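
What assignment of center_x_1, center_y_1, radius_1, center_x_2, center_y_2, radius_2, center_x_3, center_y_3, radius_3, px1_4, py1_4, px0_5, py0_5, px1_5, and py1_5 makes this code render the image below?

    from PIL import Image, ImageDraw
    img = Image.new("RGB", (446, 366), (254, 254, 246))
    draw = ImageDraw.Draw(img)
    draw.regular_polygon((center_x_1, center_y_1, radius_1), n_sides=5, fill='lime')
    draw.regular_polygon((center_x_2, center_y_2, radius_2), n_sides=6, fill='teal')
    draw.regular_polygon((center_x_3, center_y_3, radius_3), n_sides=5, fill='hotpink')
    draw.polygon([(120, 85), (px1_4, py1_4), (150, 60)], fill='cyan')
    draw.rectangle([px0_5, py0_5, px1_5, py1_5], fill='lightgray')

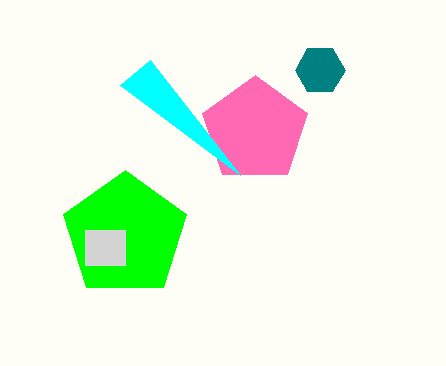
center_x_1 = 125; center_y_1 = 235; radius_1 = 65; center_x_2 = 320; center_y_2 = 70; radius_2 = 25; center_x_3 = 255; center_y_3 = 130; radius_3 = 55; px1_4 = 240; py1_4 = 175; px0_5 = 85; py0_5 = 230; px1_5 = 125; py1_5 = 265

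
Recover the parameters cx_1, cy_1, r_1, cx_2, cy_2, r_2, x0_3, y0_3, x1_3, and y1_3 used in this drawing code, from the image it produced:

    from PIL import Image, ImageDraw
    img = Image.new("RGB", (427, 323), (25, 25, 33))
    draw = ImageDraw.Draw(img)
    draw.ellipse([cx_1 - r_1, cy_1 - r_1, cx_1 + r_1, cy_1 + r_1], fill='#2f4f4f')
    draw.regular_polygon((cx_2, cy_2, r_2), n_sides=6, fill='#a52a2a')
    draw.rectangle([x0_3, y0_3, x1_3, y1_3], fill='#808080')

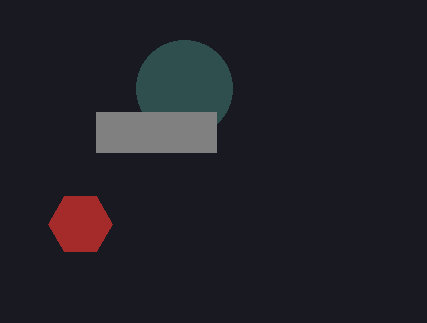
cx_1 = 184; cy_1 = 88; r_1 = 48; cx_2 = 80; cy_2 = 224; r_2 = 32; x0_3 = 96; y0_3 = 112; x1_3 = 216; y1_3 = 152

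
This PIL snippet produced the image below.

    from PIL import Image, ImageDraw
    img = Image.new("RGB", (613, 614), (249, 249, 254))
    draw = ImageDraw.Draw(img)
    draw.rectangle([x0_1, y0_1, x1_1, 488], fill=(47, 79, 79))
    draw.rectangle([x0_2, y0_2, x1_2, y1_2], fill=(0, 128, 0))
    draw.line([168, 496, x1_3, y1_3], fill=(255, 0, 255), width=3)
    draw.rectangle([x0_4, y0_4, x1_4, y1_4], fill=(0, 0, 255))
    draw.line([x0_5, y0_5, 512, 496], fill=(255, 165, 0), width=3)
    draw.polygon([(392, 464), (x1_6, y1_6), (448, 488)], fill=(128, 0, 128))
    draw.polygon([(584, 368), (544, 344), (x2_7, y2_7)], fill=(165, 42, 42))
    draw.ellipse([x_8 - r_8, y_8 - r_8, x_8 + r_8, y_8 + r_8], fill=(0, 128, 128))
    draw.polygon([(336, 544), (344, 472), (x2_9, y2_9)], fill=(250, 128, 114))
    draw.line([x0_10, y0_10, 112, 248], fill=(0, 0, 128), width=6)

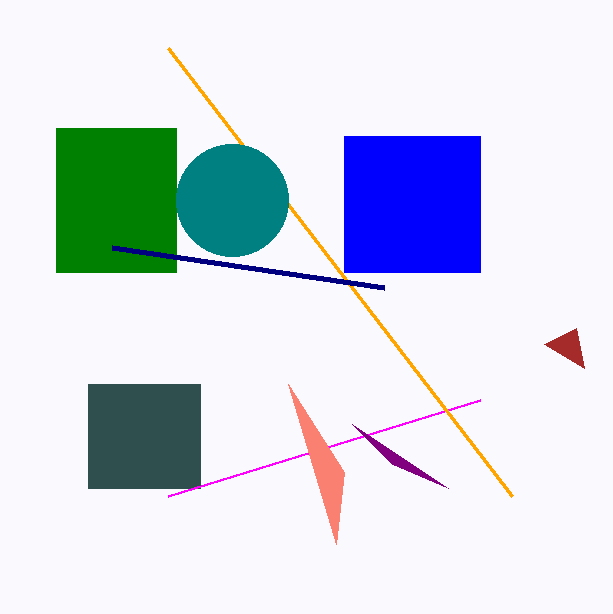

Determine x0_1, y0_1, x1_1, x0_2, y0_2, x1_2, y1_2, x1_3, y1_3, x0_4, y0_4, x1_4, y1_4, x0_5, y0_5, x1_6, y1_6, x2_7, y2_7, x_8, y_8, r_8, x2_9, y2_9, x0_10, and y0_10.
x0_1 = 88; y0_1 = 384; x1_1 = 200; x0_2 = 56; y0_2 = 128; x1_2 = 176; y1_2 = 272; x1_3 = 480; y1_3 = 400; x0_4 = 344; y0_4 = 136; x1_4 = 480; y1_4 = 272; x0_5 = 168; y0_5 = 48; x1_6 = 352; y1_6 = 424; x2_7 = 576; y2_7 = 328; x_8 = 232; y_8 = 200; r_8 = 56; x2_9 = 288; y2_9 = 384; x0_10 = 384; y0_10 = 288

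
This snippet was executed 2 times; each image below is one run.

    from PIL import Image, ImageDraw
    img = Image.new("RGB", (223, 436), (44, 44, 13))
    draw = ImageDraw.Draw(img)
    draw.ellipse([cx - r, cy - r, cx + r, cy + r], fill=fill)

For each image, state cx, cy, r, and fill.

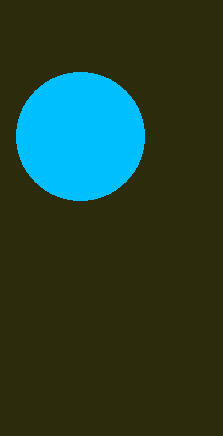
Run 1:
cx = 80; cy = 136; r = 64; fill = 'deepskyblue'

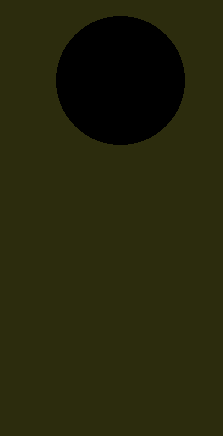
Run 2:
cx = 120, cy = 80, r = 64, fill = 'black'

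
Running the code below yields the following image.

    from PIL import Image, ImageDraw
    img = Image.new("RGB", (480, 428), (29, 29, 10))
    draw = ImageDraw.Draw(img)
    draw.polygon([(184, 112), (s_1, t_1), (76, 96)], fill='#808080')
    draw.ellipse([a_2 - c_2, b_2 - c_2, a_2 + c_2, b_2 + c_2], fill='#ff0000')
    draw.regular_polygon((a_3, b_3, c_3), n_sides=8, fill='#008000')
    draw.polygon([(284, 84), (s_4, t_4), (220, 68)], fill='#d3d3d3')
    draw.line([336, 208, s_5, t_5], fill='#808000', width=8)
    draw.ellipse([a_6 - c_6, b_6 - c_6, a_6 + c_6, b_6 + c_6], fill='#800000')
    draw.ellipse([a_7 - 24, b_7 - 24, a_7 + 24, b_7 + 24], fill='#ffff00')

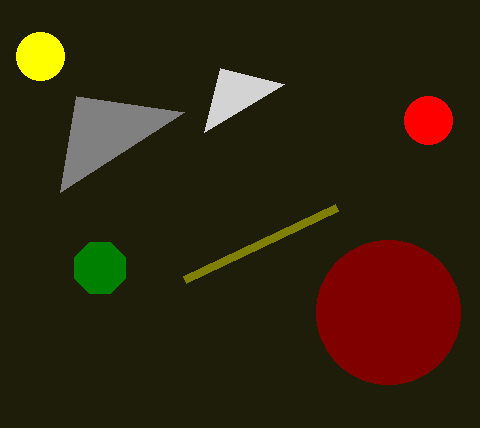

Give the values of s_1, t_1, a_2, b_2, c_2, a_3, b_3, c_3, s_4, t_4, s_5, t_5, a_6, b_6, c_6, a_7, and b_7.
s_1 = 60, t_1 = 192, a_2 = 428, b_2 = 120, c_2 = 24, a_3 = 100, b_3 = 268, c_3 = 28, s_4 = 204, t_4 = 132, s_5 = 184, t_5 = 280, a_6 = 388, b_6 = 312, c_6 = 72, a_7 = 40, b_7 = 56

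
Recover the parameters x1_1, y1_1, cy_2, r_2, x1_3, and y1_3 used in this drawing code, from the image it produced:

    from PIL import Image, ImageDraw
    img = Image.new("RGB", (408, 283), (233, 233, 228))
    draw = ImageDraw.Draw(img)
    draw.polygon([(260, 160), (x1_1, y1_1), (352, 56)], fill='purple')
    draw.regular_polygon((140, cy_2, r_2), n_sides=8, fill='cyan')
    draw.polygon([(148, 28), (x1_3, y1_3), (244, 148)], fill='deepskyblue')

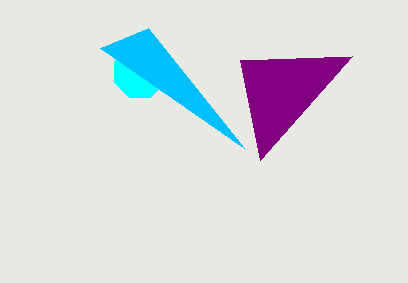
x1_1 = 240; y1_1 = 60; cy_2 = 72; r_2 = 28; x1_3 = 100; y1_3 = 48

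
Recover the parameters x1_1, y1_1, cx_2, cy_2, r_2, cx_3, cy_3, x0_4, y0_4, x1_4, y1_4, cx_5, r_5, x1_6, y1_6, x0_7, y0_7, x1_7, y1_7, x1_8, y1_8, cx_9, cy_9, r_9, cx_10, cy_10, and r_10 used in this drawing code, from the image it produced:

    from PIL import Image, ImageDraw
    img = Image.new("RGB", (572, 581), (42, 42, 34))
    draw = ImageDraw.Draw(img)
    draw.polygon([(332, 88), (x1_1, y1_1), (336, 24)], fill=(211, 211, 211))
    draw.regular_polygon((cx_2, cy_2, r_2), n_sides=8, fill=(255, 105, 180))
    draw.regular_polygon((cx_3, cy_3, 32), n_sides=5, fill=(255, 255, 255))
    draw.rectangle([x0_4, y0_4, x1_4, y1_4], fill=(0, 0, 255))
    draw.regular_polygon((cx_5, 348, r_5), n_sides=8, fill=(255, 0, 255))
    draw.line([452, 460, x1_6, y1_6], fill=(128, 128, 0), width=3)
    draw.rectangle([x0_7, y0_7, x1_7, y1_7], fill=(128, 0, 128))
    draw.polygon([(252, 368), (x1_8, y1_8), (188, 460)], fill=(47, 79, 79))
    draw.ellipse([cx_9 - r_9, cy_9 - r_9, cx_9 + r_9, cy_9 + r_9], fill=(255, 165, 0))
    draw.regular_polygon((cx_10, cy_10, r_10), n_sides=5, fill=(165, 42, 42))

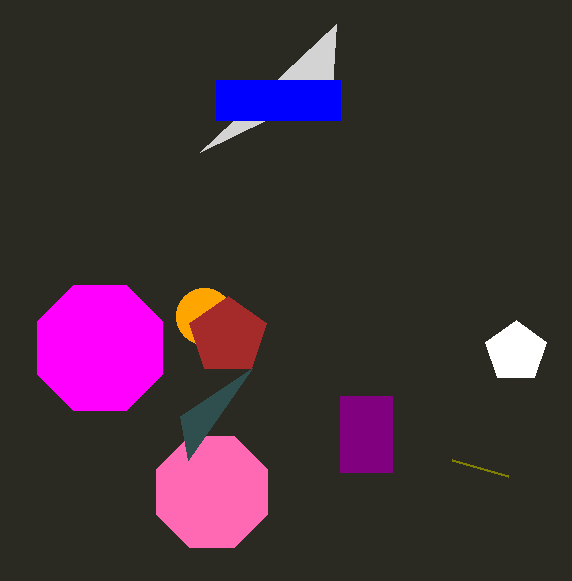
x1_1 = 200
y1_1 = 152
cx_2 = 212
cy_2 = 492
r_2 = 60
cx_3 = 516
cy_3 = 352
x0_4 = 216
y0_4 = 80
x1_4 = 340
y1_4 = 120
cx_5 = 100
r_5 = 68
x1_6 = 508
y1_6 = 476
x0_7 = 340
y0_7 = 396
x1_7 = 392
y1_7 = 472
x1_8 = 180
y1_8 = 416
cx_9 = 204
cy_9 = 316
r_9 = 28
cx_10 = 228
cy_10 = 336
r_10 = 40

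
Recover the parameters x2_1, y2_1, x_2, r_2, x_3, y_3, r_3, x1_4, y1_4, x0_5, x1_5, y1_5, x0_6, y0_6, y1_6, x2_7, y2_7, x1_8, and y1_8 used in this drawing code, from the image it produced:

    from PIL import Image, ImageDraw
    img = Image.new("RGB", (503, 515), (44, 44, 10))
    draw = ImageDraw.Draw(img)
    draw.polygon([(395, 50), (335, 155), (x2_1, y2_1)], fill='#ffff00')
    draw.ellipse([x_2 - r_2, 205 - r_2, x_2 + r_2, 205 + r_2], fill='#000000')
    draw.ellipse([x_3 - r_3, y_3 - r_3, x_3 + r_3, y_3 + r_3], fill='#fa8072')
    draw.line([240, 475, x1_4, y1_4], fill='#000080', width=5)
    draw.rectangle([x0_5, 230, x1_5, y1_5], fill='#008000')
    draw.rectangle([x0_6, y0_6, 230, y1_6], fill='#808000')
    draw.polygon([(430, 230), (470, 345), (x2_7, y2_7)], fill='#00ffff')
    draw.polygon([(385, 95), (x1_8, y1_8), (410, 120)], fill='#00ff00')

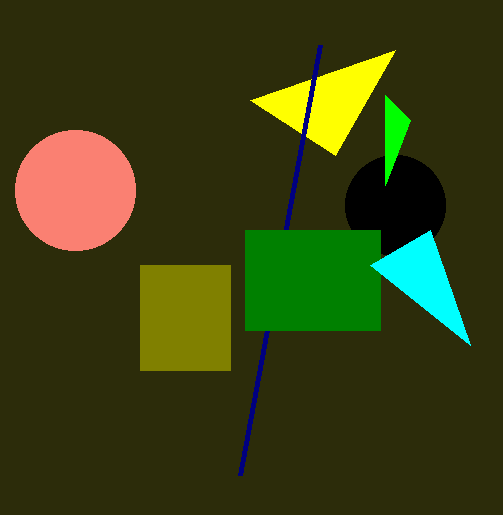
x2_1 = 250, y2_1 = 100, x_2 = 395, r_2 = 50, x_3 = 75, y_3 = 190, r_3 = 60, x1_4 = 320, y1_4 = 45, x0_5 = 245, x1_5 = 380, y1_5 = 330, x0_6 = 140, y0_6 = 265, y1_6 = 370, x2_7 = 370, y2_7 = 265, x1_8 = 385, y1_8 = 185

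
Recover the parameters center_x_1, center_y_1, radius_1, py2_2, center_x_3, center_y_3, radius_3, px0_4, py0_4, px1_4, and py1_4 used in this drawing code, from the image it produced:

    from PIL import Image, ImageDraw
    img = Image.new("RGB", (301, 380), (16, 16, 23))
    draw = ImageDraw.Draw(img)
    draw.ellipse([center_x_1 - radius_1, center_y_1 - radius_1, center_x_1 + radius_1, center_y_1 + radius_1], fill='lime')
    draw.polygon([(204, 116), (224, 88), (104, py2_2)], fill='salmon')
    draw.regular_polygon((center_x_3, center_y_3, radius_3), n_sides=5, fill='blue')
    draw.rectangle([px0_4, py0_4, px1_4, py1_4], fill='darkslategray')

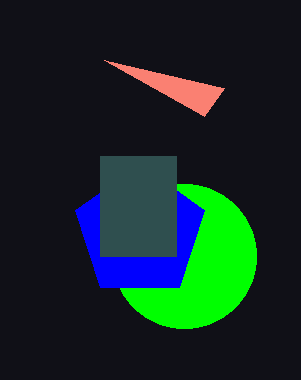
center_x_1 = 184, center_y_1 = 256, radius_1 = 72, py2_2 = 60, center_x_3 = 140, center_y_3 = 232, radius_3 = 68, px0_4 = 100, py0_4 = 156, px1_4 = 176, py1_4 = 256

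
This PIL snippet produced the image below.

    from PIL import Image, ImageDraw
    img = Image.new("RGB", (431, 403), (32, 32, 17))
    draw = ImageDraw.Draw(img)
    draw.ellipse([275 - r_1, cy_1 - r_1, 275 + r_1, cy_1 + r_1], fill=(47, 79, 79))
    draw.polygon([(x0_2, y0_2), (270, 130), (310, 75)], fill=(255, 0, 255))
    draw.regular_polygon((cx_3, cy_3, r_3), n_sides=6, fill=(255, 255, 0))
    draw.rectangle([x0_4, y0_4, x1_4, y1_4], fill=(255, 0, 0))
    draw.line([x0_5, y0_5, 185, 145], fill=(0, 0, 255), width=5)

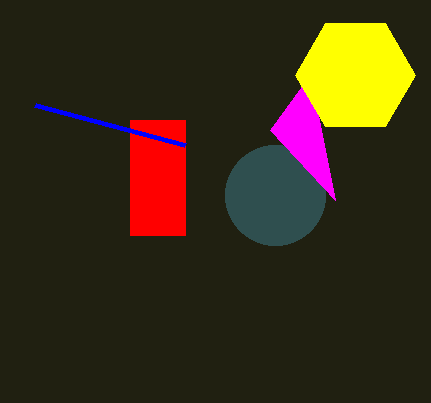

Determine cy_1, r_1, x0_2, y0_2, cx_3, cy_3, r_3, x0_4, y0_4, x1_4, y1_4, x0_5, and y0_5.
cy_1 = 195; r_1 = 50; x0_2 = 335; y0_2 = 200; cx_3 = 355; cy_3 = 75; r_3 = 60; x0_4 = 130; y0_4 = 120; x1_4 = 185; y1_4 = 235; x0_5 = 35; y0_5 = 105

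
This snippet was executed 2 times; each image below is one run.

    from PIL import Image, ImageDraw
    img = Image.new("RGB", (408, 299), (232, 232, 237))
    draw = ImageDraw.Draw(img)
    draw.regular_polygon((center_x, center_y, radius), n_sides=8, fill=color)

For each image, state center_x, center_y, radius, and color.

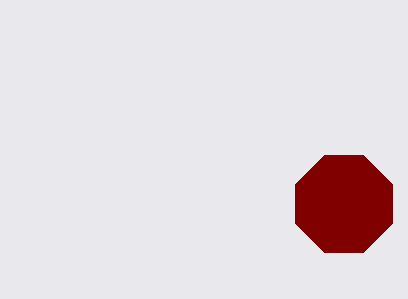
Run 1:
center_x = 344, center_y = 204, radius = 52, color = 'maroon'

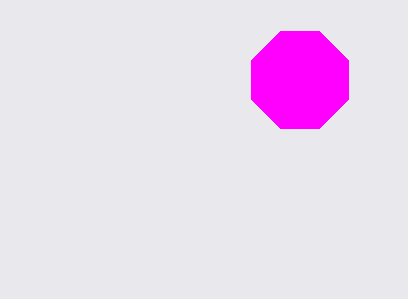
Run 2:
center_x = 300
center_y = 80
radius = 52
color = 'magenta'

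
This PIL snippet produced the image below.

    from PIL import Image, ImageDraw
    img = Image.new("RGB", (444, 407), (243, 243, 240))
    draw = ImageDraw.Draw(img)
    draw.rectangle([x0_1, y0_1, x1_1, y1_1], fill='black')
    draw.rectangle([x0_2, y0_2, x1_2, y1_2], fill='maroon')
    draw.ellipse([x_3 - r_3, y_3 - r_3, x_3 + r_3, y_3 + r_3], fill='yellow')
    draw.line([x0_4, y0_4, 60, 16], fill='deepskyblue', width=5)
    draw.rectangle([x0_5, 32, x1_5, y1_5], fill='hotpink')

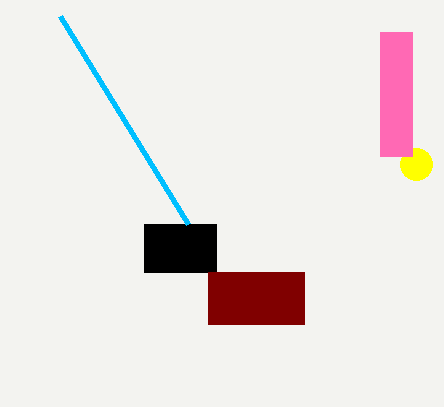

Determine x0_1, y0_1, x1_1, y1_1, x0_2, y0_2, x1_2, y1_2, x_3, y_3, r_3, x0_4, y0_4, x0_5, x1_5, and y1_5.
x0_1 = 144
y0_1 = 224
x1_1 = 216
y1_1 = 272
x0_2 = 208
y0_2 = 272
x1_2 = 304
y1_2 = 324
x_3 = 416
y_3 = 164
r_3 = 16
x0_4 = 188
y0_4 = 224
x0_5 = 380
x1_5 = 412
y1_5 = 156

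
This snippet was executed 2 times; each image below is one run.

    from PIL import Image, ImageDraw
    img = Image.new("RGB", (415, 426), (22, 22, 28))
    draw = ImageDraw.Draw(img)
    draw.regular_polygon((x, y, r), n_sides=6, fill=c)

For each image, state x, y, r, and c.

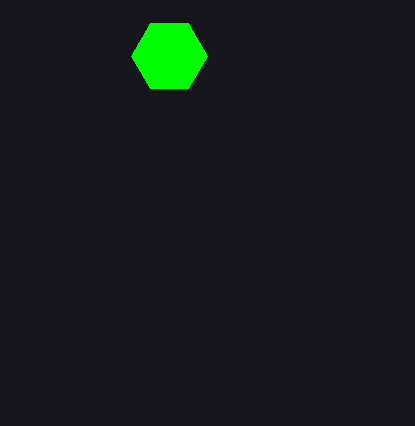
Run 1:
x = 169
y = 56
r = 38
c = 'lime'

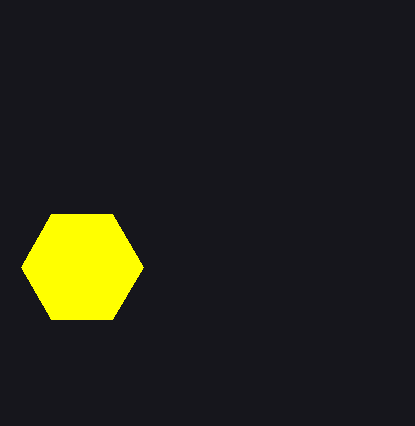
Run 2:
x = 82, y = 267, r = 61, c = 'yellow'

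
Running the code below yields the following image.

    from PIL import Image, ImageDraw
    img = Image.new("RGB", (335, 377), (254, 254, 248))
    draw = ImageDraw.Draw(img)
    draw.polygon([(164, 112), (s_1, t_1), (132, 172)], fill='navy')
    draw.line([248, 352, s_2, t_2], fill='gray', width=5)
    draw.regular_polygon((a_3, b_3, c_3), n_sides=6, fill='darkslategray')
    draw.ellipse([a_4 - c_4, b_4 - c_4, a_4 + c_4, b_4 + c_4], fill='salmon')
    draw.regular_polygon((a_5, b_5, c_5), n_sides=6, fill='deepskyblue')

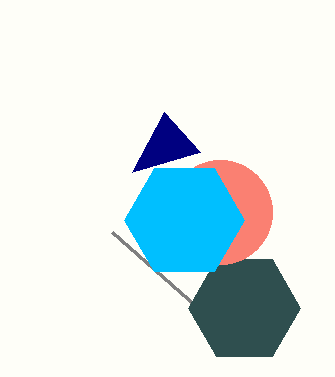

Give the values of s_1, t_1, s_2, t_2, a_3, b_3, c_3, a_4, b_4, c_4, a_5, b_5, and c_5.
s_1 = 200; t_1 = 152; s_2 = 112; t_2 = 232; a_3 = 244; b_3 = 308; c_3 = 56; a_4 = 220; b_4 = 212; c_4 = 52; a_5 = 184; b_5 = 220; c_5 = 60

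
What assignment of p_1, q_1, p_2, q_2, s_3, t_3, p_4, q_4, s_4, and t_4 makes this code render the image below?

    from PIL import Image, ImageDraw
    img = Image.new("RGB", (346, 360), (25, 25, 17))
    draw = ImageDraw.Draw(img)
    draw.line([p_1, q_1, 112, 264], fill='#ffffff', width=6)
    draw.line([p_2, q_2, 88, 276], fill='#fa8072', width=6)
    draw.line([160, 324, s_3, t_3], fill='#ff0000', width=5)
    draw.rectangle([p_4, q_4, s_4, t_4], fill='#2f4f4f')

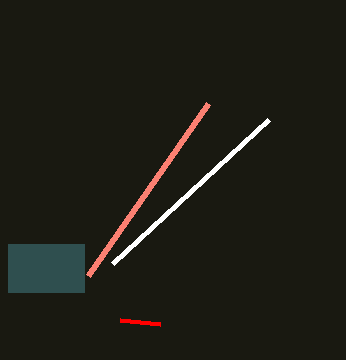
p_1 = 268, q_1 = 120, p_2 = 208, q_2 = 104, s_3 = 120, t_3 = 320, p_4 = 8, q_4 = 244, s_4 = 84, t_4 = 292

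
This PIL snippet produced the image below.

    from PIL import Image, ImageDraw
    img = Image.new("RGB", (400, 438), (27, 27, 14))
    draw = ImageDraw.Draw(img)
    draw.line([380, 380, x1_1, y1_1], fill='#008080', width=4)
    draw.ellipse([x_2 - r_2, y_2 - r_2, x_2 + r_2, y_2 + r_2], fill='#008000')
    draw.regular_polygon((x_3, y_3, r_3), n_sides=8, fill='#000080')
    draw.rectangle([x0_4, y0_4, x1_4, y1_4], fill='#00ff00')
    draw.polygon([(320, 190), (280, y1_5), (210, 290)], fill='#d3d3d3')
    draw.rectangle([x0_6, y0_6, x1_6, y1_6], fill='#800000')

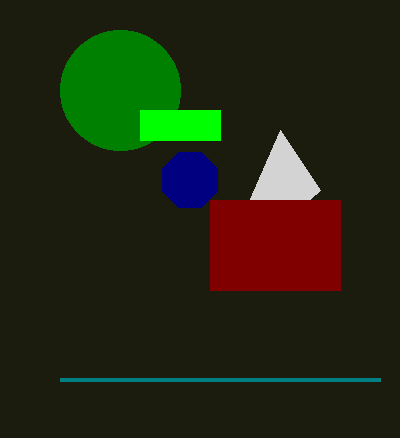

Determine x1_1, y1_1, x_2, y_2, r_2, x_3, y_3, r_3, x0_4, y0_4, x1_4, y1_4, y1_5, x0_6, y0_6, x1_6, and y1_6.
x1_1 = 60, y1_1 = 380, x_2 = 120, y_2 = 90, r_2 = 60, x_3 = 190, y_3 = 180, r_3 = 30, x0_4 = 140, y0_4 = 110, x1_4 = 220, y1_4 = 140, y1_5 = 130, x0_6 = 210, y0_6 = 200, x1_6 = 340, y1_6 = 290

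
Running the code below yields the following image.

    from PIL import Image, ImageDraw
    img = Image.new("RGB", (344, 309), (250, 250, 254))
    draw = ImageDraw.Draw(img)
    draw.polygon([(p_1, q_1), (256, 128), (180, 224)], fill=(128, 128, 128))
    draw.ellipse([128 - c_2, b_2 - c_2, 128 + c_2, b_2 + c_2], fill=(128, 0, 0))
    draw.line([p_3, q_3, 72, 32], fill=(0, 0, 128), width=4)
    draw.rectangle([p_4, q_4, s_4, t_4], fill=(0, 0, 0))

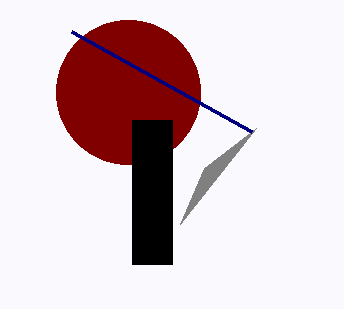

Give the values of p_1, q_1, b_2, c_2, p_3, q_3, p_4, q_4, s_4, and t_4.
p_1 = 204
q_1 = 168
b_2 = 92
c_2 = 72
p_3 = 252
q_3 = 132
p_4 = 132
q_4 = 120
s_4 = 172
t_4 = 264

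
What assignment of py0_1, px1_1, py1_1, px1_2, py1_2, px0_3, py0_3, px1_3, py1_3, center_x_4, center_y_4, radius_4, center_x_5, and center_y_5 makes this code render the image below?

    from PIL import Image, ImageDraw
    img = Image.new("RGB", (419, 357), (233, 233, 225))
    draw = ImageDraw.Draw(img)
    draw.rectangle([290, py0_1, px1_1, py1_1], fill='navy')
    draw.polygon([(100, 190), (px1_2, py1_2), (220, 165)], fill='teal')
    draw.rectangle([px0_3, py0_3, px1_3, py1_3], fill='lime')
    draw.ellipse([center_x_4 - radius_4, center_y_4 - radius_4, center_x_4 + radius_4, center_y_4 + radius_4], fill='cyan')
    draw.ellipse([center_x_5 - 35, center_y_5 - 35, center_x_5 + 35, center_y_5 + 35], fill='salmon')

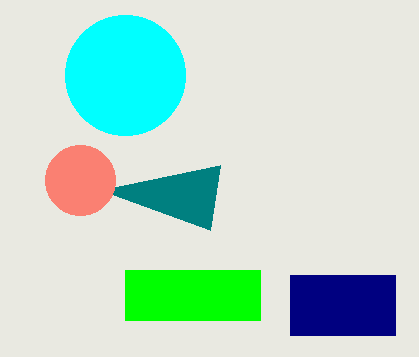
py0_1 = 275; px1_1 = 395; py1_1 = 335; px1_2 = 210; py1_2 = 230; px0_3 = 125; py0_3 = 270; px1_3 = 260; py1_3 = 320; center_x_4 = 125; center_y_4 = 75; radius_4 = 60; center_x_5 = 80; center_y_5 = 180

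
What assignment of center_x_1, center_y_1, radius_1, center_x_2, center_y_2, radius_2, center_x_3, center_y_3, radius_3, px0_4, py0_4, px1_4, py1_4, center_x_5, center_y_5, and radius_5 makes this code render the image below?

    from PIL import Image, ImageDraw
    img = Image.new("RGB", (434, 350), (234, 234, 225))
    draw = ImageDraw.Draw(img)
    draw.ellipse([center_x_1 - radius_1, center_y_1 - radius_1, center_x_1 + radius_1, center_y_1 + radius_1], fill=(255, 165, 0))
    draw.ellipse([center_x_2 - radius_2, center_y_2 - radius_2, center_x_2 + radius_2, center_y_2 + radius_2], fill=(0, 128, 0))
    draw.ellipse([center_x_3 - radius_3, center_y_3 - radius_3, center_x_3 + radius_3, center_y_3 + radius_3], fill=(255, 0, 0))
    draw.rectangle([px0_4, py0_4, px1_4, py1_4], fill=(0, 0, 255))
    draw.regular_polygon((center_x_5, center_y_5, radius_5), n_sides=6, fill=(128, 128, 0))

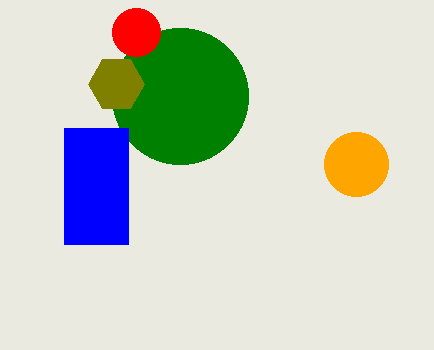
center_x_1 = 356
center_y_1 = 164
radius_1 = 32
center_x_2 = 180
center_y_2 = 96
radius_2 = 68
center_x_3 = 136
center_y_3 = 32
radius_3 = 24
px0_4 = 64
py0_4 = 128
px1_4 = 128
py1_4 = 244
center_x_5 = 116
center_y_5 = 84
radius_5 = 28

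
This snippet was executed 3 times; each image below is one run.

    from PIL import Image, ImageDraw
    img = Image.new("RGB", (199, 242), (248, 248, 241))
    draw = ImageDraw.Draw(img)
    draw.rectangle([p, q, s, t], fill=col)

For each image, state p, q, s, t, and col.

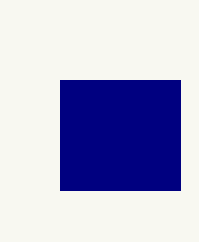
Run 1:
p = 60
q = 80
s = 180
t = 190
col = 'navy'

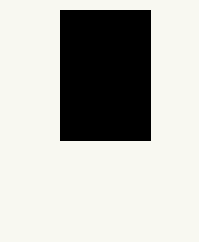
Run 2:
p = 60, q = 10, s = 150, t = 140, col = 'black'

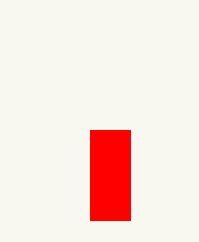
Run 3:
p = 90, q = 130, s = 130, t = 220, col = 'red'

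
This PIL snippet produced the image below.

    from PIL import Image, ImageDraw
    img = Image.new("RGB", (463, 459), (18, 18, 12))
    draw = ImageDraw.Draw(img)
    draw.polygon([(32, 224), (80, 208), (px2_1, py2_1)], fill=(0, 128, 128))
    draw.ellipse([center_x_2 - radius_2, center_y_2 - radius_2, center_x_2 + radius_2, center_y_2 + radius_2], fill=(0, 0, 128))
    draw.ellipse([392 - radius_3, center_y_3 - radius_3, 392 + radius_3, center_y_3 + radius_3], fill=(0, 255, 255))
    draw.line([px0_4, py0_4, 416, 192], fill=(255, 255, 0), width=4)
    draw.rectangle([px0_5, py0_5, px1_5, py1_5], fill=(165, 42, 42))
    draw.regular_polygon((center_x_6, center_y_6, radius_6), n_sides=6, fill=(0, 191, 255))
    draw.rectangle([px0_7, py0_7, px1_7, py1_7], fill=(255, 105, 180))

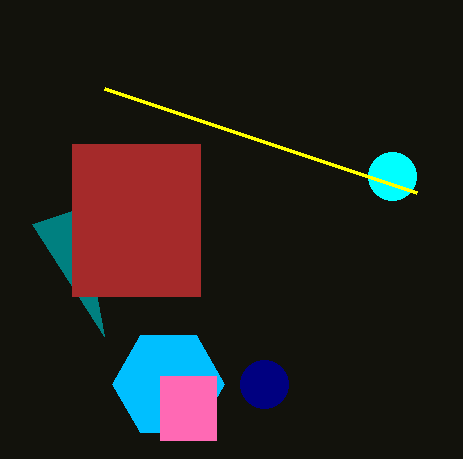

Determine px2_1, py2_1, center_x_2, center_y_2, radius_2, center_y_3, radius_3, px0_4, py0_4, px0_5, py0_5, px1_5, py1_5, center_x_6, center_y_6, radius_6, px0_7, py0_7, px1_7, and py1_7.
px2_1 = 104, py2_1 = 336, center_x_2 = 264, center_y_2 = 384, radius_2 = 24, center_y_3 = 176, radius_3 = 24, px0_4 = 104, py0_4 = 88, px0_5 = 72, py0_5 = 144, px1_5 = 200, py1_5 = 296, center_x_6 = 168, center_y_6 = 384, radius_6 = 56, px0_7 = 160, py0_7 = 376, px1_7 = 216, py1_7 = 440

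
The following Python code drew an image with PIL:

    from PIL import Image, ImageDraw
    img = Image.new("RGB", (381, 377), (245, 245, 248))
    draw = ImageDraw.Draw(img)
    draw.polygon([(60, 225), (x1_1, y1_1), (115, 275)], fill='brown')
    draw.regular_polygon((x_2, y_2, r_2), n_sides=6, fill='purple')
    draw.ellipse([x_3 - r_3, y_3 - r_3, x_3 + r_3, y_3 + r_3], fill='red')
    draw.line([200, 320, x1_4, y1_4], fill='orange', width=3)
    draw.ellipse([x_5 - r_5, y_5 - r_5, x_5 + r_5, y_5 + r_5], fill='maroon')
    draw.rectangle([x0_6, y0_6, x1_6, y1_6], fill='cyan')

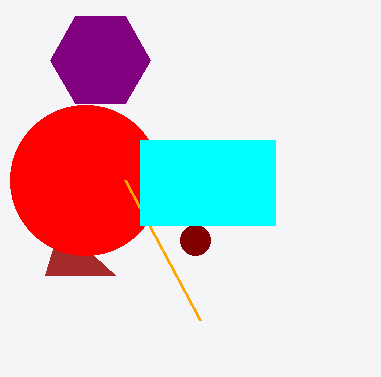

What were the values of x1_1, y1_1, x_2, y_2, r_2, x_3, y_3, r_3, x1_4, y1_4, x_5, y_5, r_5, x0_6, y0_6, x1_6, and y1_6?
x1_1 = 45, y1_1 = 275, x_2 = 100, y_2 = 60, r_2 = 50, x_3 = 85, y_3 = 180, r_3 = 75, x1_4 = 125, y1_4 = 180, x_5 = 195, y_5 = 240, r_5 = 15, x0_6 = 140, y0_6 = 140, x1_6 = 275, y1_6 = 225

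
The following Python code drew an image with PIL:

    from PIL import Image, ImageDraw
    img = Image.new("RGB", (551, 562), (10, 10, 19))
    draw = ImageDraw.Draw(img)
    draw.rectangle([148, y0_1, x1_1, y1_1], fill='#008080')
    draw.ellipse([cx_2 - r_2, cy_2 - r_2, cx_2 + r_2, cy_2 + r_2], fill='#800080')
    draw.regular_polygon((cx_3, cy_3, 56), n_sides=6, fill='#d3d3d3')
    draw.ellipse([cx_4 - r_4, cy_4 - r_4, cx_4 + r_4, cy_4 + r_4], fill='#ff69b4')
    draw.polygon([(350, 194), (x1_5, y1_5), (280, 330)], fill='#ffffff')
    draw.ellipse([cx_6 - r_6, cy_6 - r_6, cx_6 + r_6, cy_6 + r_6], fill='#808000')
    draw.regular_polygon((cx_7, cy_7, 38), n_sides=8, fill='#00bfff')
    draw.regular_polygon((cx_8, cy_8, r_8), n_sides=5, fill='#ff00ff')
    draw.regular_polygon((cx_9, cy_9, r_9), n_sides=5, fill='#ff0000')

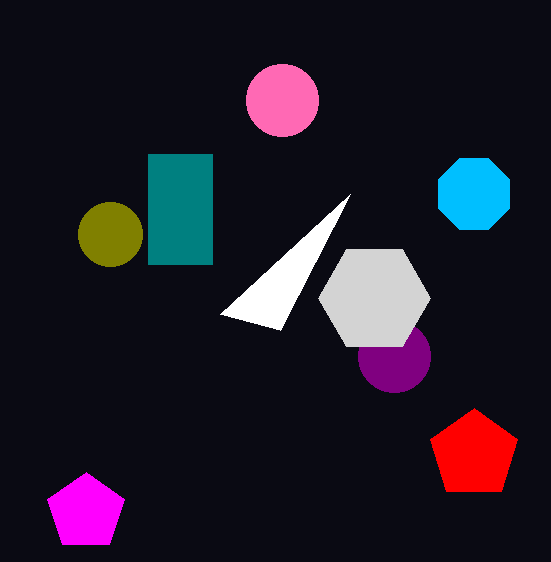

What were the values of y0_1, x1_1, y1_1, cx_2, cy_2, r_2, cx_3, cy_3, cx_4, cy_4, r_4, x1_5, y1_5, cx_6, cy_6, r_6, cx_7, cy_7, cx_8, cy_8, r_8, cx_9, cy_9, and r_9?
y0_1 = 154
x1_1 = 212
y1_1 = 264
cx_2 = 394
cy_2 = 356
r_2 = 36
cx_3 = 374
cy_3 = 298
cx_4 = 282
cy_4 = 100
r_4 = 36
x1_5 = 220
y1_5 = 314
cx_6 = 110
cy_6 = 234
r_6 = 32
cx_7 = 474
cy_7 = 194
cx_8 = 86
cy_8 = 512
r_8 = 40
cx_9 = 474
cy_9 = 454
r_9 = 46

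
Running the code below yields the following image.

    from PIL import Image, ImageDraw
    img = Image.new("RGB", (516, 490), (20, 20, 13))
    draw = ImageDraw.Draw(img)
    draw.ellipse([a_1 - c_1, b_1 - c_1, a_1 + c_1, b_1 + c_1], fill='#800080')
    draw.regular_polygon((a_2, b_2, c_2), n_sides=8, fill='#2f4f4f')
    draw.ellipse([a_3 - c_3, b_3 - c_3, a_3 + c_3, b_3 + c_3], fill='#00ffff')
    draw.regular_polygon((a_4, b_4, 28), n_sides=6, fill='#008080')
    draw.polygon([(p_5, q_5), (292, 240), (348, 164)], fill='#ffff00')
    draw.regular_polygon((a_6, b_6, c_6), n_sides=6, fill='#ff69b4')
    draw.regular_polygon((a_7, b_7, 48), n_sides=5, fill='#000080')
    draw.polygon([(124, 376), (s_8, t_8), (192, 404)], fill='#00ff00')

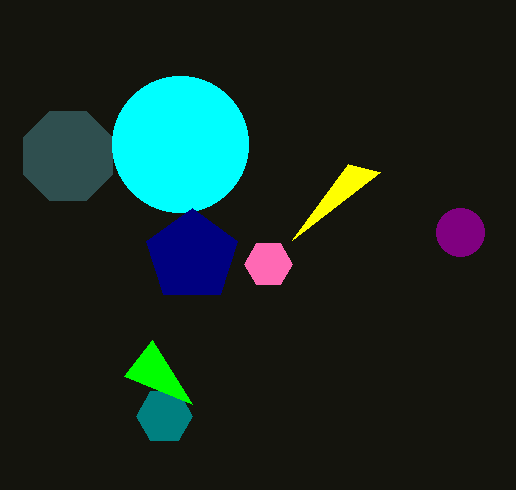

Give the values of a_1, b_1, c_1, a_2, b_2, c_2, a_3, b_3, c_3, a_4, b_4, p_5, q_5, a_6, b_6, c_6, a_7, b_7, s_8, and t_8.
a_1 = 460
b_1 = 232
c_1 = 24
a_2 = 68
b_2 = 156
c_2 = 48
a_3 = 180
b_3 = 144
c_3 = 68
a_4 = 164
b_4 = 416
p_5 = 380
q_5 = 172
a_6 = 268
b_6 = 264
c_6 = 24
a_7 = 192
b_7 = 256
s_8 = 152
t_8 = 340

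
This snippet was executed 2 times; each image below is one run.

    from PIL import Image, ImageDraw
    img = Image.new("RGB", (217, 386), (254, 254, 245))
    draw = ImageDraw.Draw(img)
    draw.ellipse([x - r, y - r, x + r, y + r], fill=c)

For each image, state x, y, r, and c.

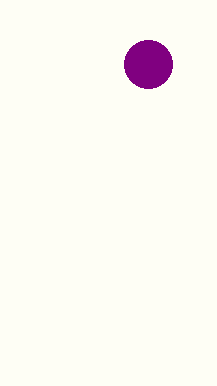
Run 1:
x = 148; y = 64; r = 24; c = 'purple'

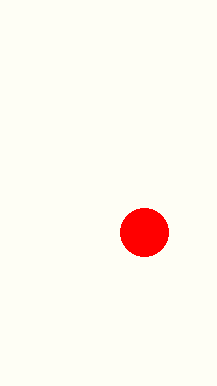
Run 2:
x = 144
y = 232
r = 24
c = 'red'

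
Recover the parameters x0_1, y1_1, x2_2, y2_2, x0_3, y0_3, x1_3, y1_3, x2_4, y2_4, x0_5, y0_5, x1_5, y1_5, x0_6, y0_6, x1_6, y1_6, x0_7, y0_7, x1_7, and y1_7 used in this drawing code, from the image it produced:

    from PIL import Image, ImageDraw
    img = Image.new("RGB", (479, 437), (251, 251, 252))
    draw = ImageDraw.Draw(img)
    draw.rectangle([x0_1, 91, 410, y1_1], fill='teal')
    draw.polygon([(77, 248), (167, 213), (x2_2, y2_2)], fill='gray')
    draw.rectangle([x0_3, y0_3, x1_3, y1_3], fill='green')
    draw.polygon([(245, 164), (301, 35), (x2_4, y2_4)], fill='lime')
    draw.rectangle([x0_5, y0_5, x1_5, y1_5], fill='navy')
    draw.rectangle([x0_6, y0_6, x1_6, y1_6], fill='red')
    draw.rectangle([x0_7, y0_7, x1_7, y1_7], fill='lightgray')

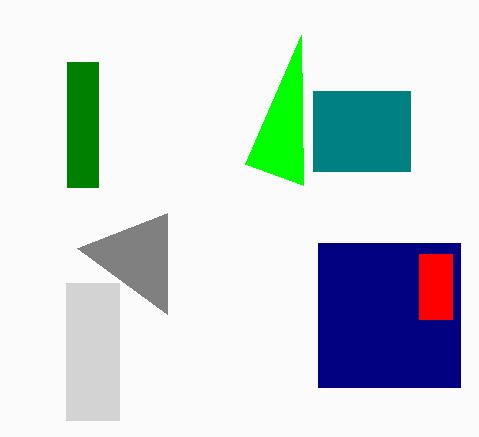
x0_1 = 313; y1_1 = 171; x2_2 = 167; y2_2 = 314; x0_3 = 67; y0_3 = 62; x1_3 = 98; y1_3 = 187; x2_4 = 303; y2_4 = 185; x0_5 = 318; y0_5 = 243; x1_5 = 460; y1_5 = 387; x0_6 = 419; y0_6 = 254; x1_6 = 452; y1_6 = 319; x0_7 = 66; y0_7 = 283; x1_7 = 119; y1_7 = 420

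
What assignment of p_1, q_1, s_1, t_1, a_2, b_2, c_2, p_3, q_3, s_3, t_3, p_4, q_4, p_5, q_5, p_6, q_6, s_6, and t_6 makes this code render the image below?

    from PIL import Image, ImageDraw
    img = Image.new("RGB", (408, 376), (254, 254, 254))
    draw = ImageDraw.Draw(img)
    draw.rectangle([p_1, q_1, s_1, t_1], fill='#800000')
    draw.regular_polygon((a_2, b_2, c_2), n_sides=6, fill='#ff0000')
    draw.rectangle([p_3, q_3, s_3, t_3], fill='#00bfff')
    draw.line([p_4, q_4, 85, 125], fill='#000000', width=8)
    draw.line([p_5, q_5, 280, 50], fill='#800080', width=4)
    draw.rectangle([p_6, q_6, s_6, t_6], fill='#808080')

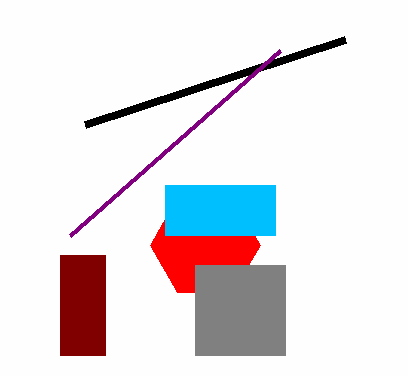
p_1 = 60
q_1 = 255
s_1 = 105
t_1 = 355
a_2 = 205
b_2 = 245
c_2 = 55
p_3 = 165
q_3 = 185
s_3 = 275
t_3 = 235
p_4 = 345
q_4 = 40
p_5 = 70
q_5 = 235
p_6 = 195
q_6 = 265
s_6 = 285
t_6 = 355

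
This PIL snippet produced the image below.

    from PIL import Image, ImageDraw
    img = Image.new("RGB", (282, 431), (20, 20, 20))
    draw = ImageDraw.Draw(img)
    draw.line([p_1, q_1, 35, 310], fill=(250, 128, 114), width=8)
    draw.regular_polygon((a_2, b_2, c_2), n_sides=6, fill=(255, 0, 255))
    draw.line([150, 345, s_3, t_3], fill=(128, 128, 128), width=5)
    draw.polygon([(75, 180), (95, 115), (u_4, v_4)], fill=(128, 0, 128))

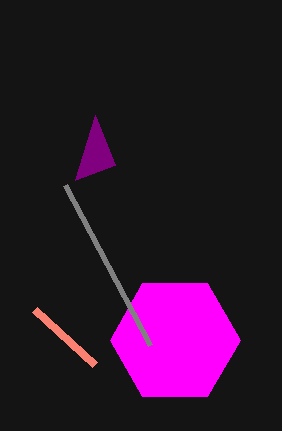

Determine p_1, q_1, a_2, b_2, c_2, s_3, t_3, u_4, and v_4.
p_1 = 95; q_1 = 365; a_2 = 175; b_2 = 340; c_2 = 65; s_3 = 65; t_3 = 185; u_4 = 115; v_4 = 165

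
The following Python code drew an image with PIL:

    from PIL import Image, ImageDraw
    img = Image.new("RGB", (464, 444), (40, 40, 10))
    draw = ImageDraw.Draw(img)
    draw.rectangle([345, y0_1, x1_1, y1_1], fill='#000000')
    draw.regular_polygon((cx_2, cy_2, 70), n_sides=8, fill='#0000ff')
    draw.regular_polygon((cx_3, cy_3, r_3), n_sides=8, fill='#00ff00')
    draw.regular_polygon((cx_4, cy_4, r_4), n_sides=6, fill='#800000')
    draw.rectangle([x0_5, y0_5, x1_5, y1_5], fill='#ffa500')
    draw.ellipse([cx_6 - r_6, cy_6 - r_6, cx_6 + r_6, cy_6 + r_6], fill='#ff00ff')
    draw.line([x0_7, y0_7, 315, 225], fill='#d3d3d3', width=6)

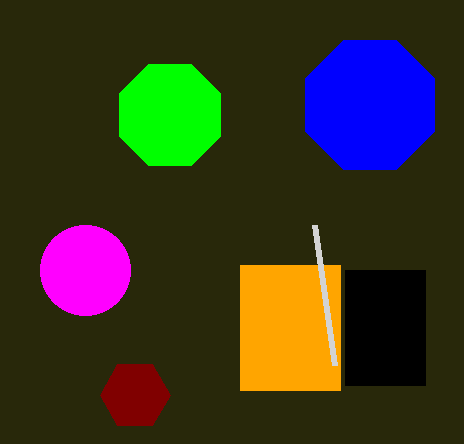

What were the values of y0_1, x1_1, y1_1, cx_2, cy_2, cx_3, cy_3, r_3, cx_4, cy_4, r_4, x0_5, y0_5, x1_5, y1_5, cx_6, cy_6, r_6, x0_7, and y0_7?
y0_1 = 270; x1_1 = 425; y1_1 = 385; cx_2 = 370; cy_2 = 105; cx_3 = 170; cy_3 = 115; r_3 = 55; cx_4 = 135; cy_4 = 395; r_4 = 35; x0_5 = 240; y0_5 = 265; x1_5 = 340; y1_5 = 390; cx_6 = 85; cy_6 = 270; r_6 = 45; x0_7 = 335; y0_7 = 365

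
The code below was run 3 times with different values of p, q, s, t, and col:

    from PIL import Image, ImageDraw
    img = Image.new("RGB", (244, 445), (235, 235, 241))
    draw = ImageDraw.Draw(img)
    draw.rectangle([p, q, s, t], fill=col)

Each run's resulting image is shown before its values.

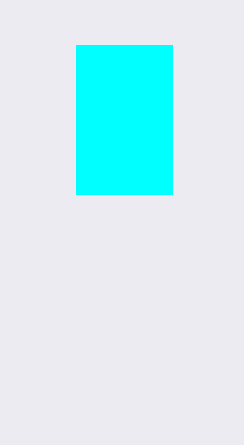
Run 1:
p = 76, q = 45, s = 172, t = 194, col = 'cyan'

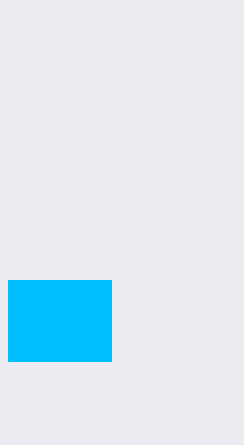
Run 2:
p = 8, q = 280, s = 111, t = 361, col = 'deepskyblue'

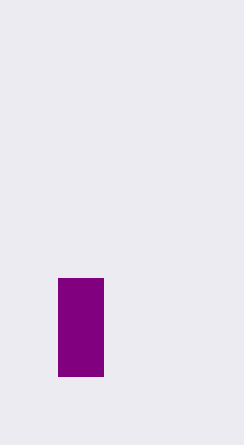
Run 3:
p = 58; q = 278; s = 103; t = 376; col = 'purple'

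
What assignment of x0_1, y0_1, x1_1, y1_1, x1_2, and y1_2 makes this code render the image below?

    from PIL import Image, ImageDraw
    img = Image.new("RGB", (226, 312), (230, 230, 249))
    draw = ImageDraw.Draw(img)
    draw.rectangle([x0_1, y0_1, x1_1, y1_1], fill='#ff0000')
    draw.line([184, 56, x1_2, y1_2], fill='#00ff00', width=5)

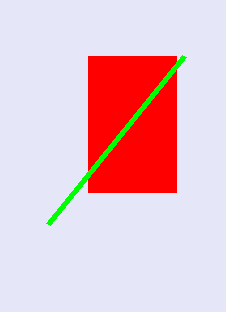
x0_1 = 88, y0_1 = 56, x1_1 = 176, y1_1 = 192, x1_2 = 48, y1_2 = 224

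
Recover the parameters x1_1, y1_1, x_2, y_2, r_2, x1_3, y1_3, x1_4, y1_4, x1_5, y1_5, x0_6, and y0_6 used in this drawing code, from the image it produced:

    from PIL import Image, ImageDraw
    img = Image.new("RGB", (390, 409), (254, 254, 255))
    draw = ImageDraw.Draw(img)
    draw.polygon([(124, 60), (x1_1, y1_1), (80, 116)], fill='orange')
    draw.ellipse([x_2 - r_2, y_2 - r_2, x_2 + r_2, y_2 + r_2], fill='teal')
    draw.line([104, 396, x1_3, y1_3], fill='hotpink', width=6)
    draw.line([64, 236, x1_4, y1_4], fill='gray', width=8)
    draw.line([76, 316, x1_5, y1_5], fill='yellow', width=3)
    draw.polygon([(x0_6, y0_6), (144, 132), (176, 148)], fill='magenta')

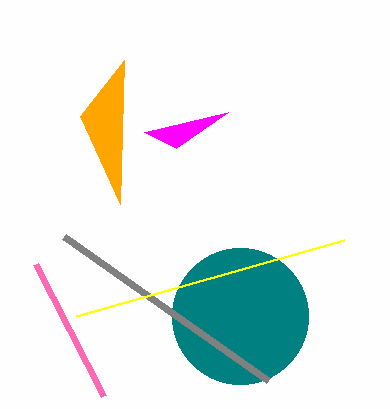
x1_1 = 120; y1_1 = 204; x_2 = 240; y_2 = 316; r_2 = 68; x1_3 = 36; y1_3 = 264; x1_4 = 268; y1_4 = 380; x1_5 = 344; y1_5 = 240; x0_6 = 228; y0_6 = 112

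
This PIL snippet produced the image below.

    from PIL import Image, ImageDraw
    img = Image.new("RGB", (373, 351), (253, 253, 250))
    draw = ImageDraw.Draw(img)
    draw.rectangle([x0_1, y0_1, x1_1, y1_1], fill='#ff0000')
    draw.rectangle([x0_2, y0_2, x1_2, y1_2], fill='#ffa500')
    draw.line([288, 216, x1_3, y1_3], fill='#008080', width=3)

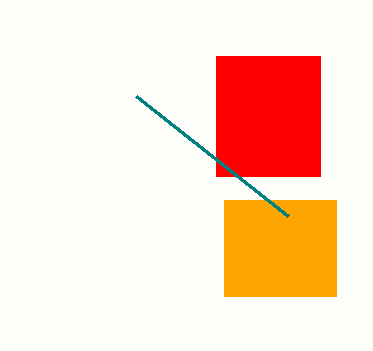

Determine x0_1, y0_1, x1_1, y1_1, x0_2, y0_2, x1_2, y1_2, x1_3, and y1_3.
x0_1 = 216; y0_1 = 56; x1_1 = 320; y1_1 = 176; x0_2 = 224; y0_2 = 200; x1_2 = 336; y1_2 = 296; x1_3 = 136; y1_3 = 96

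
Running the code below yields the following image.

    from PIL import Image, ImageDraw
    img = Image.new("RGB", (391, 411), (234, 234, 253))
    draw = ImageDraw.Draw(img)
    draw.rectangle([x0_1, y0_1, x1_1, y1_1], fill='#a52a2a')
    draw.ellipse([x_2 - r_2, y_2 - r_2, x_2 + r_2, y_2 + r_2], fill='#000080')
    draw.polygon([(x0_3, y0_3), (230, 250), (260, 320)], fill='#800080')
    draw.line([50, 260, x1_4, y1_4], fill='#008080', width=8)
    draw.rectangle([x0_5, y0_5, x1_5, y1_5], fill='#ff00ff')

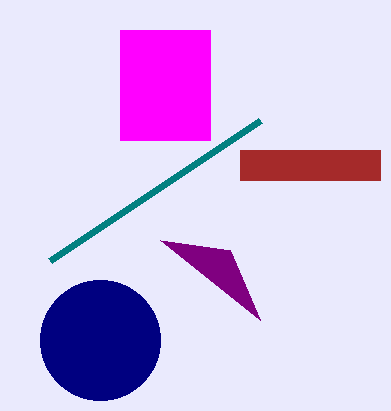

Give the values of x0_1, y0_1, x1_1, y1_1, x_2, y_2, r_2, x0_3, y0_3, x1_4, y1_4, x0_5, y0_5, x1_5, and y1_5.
x0_1 = 240
y0_1 = 150
x1_1 = 380
y1_1 = 180
x_2 = 100
y_2 = 340
r_2 = 60
x0_3 = 160
y0_3 = 240
x1_4 = 260
y1_4 = 120
x0_5 = 120
y0_5 = 30
x1_5 = 210
y1_5 = 140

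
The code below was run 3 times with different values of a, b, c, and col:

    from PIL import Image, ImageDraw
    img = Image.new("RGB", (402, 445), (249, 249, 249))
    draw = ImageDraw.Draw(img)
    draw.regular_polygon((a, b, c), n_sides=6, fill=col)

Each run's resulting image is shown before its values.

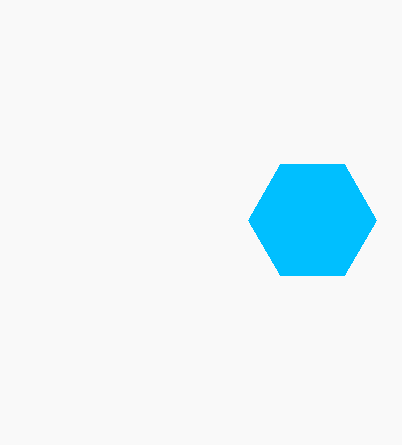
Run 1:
a = 312
b = 220
c = 64
col = 'deepskyblue'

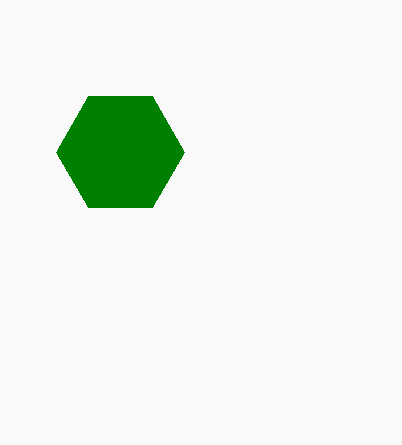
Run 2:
a = 120
b = 152
c = 64
col = 'green'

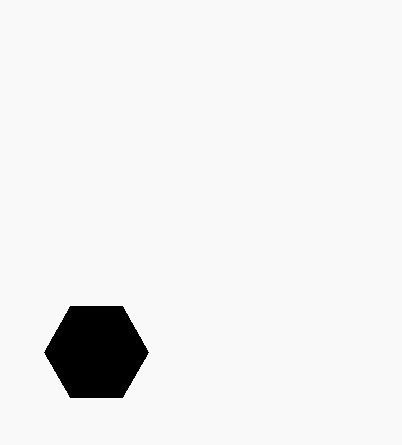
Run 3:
a = 96
b = 352
c = 52
col = 'black'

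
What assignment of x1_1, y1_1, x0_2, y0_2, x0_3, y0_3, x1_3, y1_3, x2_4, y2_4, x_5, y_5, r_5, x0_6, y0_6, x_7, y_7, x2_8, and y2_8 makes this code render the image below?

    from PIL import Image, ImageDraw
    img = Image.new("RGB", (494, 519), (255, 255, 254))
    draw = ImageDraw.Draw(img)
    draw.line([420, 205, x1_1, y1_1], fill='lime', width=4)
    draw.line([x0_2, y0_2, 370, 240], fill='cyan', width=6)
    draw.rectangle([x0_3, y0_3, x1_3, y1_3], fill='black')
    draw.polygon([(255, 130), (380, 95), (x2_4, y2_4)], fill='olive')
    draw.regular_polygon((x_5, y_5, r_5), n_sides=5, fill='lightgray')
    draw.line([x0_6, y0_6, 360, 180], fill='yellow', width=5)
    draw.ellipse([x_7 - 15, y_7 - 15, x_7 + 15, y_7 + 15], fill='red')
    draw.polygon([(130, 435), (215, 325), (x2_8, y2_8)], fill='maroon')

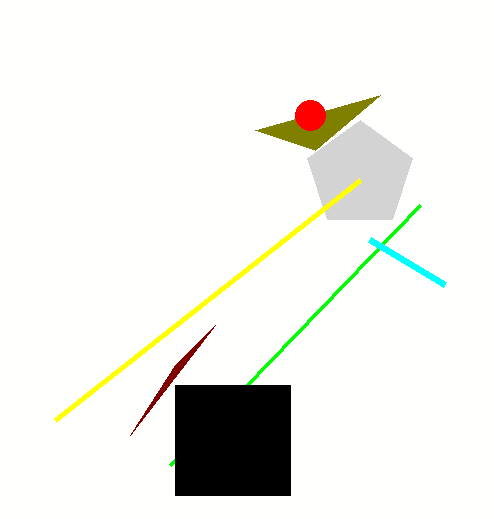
x1_1 = 170; y1_1 = 465; x0_2 = 445; y0_2 = 285; x0_3 = 175; y0_3 = 385; x1_3 = 290; y1_3 = 495; x2_4 = 315; y2_4 = 150; x_5 = 360; y_5 = 175; r_5 = 55; x0_6 = 55; y0_6 = 420; x_7 = 310; y_7 = 115; x2_8 = 175; y2_8 = 365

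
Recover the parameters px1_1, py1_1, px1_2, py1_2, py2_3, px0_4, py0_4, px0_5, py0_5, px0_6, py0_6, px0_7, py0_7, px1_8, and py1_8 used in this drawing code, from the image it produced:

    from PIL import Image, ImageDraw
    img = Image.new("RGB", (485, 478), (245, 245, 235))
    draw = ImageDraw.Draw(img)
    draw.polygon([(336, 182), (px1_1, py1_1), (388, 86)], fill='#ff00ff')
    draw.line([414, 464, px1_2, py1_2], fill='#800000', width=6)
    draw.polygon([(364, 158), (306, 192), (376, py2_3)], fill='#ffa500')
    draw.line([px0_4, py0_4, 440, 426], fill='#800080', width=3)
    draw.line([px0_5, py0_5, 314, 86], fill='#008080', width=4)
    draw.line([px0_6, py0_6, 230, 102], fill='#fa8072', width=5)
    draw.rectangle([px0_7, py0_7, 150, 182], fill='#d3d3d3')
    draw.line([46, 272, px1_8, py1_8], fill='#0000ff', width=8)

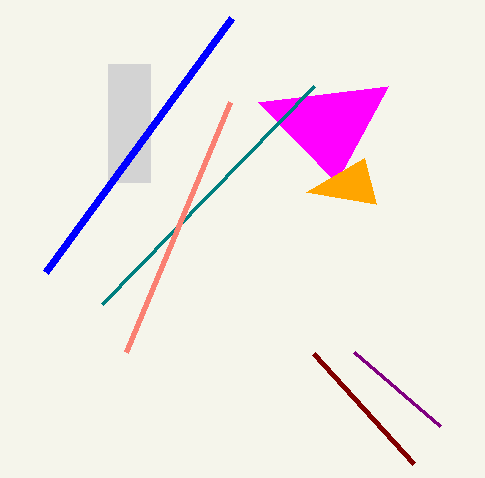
px1_1 = 258
py1_1 = 102
px1_2 = 314
py1_2 = 354
py2_3 = 204
px0_4 = 354
py0_4 = 352
px0_5 = 102
py0_5 = 304
px0_6 = 126
py0_6 = 352
px0_7 = 108
py0_7 = 64
px1_8 = 232
py1_8 = 18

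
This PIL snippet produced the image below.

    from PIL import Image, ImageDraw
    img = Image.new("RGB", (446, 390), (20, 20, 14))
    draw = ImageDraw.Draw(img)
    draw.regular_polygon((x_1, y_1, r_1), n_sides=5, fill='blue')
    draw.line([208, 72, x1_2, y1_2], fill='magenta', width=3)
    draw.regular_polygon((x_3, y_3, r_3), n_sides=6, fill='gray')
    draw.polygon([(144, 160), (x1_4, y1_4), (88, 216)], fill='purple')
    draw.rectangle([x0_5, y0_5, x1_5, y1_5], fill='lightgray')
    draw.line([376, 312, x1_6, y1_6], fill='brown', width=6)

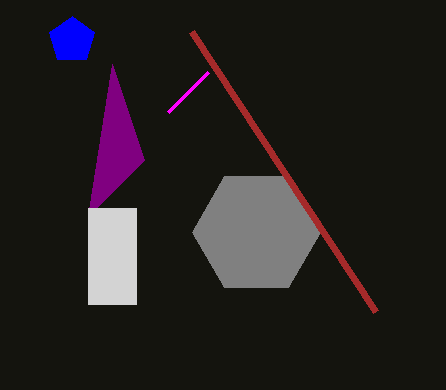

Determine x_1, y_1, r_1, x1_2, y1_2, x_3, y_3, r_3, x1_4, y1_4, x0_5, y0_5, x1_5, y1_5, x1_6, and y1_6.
x_1 = 72, y_1 = 40, r_1 = 24, x1_2 = 168, y1_2 = 112, x_3 = 256, y_3 = 232, r_3 = 64, x1_4 = 112, y1_4 = 64, x0_5 = 88, y0_5 = 208, x1_5 = 136, y1_5 = 304, x1_6 = 192, y1_6 = 32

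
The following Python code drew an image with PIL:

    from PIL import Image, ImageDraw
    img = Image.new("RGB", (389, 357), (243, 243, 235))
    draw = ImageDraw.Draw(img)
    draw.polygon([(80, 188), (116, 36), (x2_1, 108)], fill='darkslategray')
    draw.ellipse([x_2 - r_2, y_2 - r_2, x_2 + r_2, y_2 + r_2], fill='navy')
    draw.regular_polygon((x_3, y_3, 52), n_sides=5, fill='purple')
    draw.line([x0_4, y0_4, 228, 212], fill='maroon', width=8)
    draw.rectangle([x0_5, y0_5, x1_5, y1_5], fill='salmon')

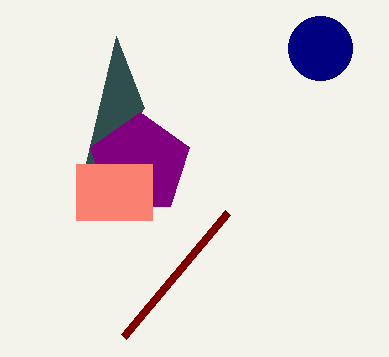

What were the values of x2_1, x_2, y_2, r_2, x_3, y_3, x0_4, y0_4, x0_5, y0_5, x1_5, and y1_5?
x2_1 = 144; x_2 = 320; y_2 = 48; r_2 = 32; x_3 = 140; y_3 = 164; x0_4 = 124; y0_4 = 336; x0_5 = 76; y0_5 = 164; x1_5 = 152; y1_5 = 220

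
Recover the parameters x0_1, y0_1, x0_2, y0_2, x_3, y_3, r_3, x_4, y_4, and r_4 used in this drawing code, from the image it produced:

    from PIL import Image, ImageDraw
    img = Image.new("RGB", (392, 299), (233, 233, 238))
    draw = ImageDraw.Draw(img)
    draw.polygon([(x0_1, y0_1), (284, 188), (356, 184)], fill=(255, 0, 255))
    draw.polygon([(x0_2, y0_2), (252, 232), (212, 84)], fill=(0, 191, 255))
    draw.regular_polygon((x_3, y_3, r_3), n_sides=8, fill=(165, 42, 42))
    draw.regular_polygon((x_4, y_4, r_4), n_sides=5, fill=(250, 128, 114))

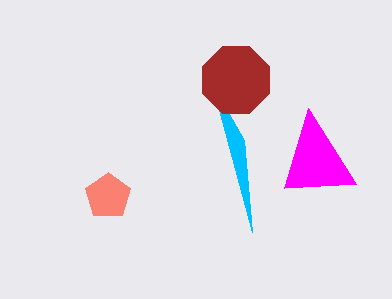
x0_1 = 308, y0_1 = 108, x0_2 = 244, y0_2 = 140, x_3 = 236, y_3 = 80, r_3 = 36, x_4 = 108, y_4 = 196, r_4 = 24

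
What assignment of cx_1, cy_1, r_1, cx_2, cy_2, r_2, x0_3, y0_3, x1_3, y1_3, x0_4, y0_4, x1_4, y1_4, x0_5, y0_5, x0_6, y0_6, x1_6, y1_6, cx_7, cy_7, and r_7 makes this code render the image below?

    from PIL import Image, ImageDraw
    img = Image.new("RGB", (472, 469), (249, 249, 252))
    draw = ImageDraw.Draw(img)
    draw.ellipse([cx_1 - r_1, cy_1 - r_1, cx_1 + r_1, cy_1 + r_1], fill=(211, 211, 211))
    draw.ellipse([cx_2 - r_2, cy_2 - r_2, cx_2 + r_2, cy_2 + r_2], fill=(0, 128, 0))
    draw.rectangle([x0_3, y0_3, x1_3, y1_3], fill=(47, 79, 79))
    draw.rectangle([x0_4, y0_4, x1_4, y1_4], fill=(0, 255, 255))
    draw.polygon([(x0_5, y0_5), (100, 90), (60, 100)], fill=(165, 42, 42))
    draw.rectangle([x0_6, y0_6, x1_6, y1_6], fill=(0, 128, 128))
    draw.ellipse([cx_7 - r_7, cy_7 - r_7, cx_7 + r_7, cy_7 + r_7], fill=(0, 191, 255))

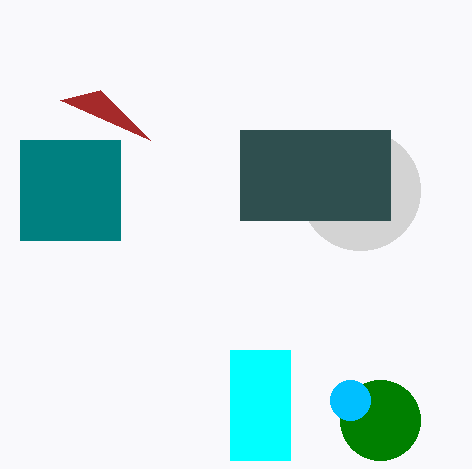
cx_1 = 360; cy_1 = 190; r_1 = 60; cx_2 = 380; cy_2 = 420; r_2 = 40; x0_3 = 240; y0_3 = 130; x1_3 = 390; y1_3 = 220; x0_4 = 230; y0_4 = 350; x1_4 = 290; y1_4 = 460; x0_5 = 150; y0_5 = 140; x0_6 = 20; y0_6 = 140; x1_6 = 120; y1_6 = 240; cx_7 = 350; cy_7 = 400; r_7 = 20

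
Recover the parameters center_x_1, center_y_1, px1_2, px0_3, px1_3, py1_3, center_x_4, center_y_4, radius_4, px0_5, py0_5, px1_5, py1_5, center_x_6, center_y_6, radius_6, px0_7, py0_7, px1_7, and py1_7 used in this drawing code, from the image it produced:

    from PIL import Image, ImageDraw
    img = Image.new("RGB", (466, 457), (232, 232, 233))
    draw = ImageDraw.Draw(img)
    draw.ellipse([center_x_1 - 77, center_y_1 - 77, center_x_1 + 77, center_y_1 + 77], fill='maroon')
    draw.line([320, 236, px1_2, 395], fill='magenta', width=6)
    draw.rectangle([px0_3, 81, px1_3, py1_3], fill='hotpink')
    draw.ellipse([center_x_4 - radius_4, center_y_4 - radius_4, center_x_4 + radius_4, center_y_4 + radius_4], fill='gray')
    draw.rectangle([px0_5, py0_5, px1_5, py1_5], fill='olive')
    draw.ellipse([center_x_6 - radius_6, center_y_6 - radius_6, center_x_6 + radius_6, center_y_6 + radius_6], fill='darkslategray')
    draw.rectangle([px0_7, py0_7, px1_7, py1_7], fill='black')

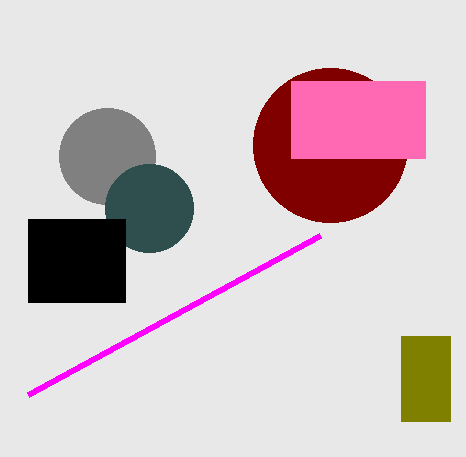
center_x_1 = 330
center_y_1 = 145
px1_2 = 28
px0_3 = 291
px1_3 = 425
py1_3 = 158
center_x_4 = 107
center_y_4 = 156
radius_4 = 48
px0_5 = 401
py0_5 = 336
px1_5 = 450
py1_5 = 421
center_x_6 = 149
center_y_6 = 208
radius_6 = 44
px0_7 = 28
py0_7 = 219
px1_7 = 125
py1_7 = 302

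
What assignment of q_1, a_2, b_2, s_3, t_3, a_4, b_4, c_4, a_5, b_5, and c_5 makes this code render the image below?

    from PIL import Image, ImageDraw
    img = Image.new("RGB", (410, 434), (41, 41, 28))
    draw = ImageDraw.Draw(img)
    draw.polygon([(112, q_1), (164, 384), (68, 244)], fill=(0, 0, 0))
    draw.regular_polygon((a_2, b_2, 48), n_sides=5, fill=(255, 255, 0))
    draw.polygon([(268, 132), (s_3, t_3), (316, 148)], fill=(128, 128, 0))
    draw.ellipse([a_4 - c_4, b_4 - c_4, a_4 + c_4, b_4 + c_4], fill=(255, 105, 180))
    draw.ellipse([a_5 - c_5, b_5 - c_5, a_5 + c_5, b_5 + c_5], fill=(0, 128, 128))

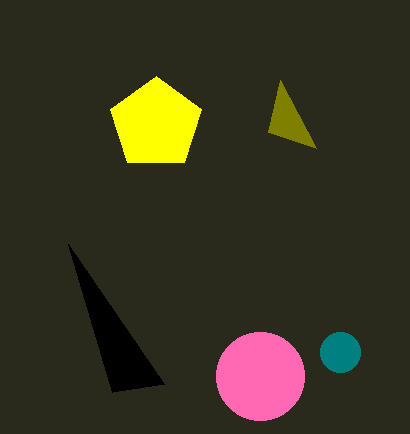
q_1 = 392, a_2 = 156, b_2 = 124, s_3 = 280, t_3 = 80, a_4 = 260, b_4 = 376, c_4 = 44, a_5 = 340, b_5 = 352, c_5 = 20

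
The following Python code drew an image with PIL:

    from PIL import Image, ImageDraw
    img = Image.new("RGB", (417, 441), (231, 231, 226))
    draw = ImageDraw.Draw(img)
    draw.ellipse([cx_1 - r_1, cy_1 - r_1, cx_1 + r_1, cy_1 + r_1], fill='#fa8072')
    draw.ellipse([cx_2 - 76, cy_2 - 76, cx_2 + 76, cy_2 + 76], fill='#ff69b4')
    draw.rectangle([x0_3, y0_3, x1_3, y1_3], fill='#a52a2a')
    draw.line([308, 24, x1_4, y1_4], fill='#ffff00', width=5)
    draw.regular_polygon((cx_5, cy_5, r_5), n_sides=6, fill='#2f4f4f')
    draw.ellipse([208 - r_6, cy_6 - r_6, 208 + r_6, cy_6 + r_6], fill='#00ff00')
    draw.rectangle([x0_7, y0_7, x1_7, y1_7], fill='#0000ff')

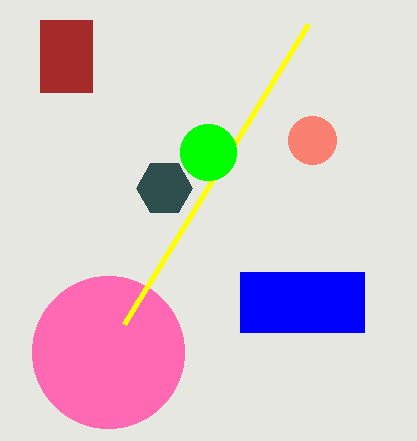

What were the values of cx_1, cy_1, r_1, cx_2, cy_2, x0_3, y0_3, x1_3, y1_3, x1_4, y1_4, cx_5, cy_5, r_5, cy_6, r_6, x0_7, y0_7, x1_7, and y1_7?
cx_1 = 312; cy_1 = 140; r_1 = 24; cx_2 = 108; cy_2 = 352; x0_3 = 40; y0_3 = 20; x1_3 = 92; y1_3 = 92; x1_4 = 124; y1_4 = 324; cx_5 = 164; cy_5 = 188; r_5 = 28; cy_6 = 152; r_6 = 28; x0_7 = 240; y0_7 = 272; x1_7 = 364; y1_7 = 332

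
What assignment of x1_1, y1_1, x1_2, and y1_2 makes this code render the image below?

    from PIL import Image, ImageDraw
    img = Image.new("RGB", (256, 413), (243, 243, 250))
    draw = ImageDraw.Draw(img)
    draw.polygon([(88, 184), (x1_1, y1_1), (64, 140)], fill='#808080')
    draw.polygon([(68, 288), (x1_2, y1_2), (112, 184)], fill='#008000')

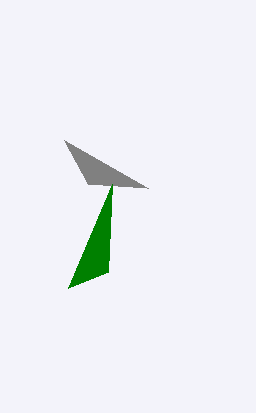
x1_1 = 148; y1_1 = 188; x1_2 = 108; y1_2 = 272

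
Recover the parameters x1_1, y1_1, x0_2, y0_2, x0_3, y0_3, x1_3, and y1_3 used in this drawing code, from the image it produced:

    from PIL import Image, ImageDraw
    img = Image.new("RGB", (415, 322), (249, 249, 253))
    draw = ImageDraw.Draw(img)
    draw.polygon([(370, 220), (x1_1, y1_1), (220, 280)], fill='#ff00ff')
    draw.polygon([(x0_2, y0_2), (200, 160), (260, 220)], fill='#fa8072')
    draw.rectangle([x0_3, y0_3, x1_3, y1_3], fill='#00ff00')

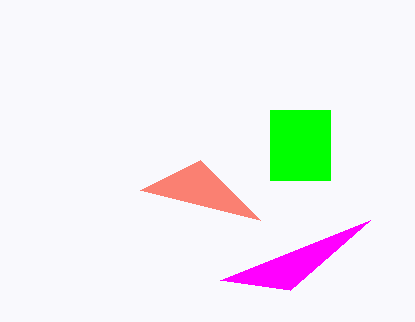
x1_1 = 290, y1_1 = 290, x0_2 = 140, y0_2 = 190, x0_3 = 270, y0_3 = 110, x1_3 = 330, y1_3 = 180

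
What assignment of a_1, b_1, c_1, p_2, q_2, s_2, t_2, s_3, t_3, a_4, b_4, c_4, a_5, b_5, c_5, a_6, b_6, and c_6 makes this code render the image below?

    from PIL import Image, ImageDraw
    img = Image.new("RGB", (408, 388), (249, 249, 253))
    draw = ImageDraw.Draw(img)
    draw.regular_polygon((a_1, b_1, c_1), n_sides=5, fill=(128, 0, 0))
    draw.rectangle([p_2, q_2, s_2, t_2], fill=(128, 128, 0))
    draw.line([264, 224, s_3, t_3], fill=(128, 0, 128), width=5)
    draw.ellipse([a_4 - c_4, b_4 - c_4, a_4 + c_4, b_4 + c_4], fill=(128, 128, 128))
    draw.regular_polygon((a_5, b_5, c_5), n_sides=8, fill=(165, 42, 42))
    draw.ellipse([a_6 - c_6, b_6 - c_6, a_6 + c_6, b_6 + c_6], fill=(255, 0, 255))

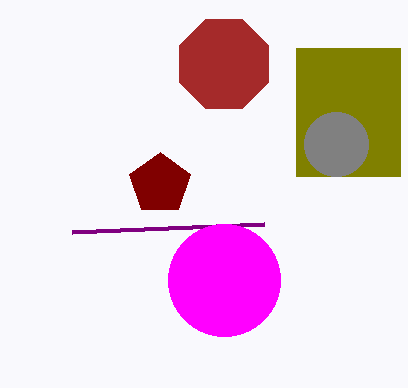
a_1 = 160
b_1 = 184
c_1 = 32
p_2 = 296
q_2 = 48
s_2 = 400
t_2 = 176
s_3 = 72
t_3 = 232
a_4 = 336
b_4 = 144
c_4 = 32
a_5 = 224
b_5 = 64
c_5 = 48
a_6 = 224
b_6 = 280
c_6 = 56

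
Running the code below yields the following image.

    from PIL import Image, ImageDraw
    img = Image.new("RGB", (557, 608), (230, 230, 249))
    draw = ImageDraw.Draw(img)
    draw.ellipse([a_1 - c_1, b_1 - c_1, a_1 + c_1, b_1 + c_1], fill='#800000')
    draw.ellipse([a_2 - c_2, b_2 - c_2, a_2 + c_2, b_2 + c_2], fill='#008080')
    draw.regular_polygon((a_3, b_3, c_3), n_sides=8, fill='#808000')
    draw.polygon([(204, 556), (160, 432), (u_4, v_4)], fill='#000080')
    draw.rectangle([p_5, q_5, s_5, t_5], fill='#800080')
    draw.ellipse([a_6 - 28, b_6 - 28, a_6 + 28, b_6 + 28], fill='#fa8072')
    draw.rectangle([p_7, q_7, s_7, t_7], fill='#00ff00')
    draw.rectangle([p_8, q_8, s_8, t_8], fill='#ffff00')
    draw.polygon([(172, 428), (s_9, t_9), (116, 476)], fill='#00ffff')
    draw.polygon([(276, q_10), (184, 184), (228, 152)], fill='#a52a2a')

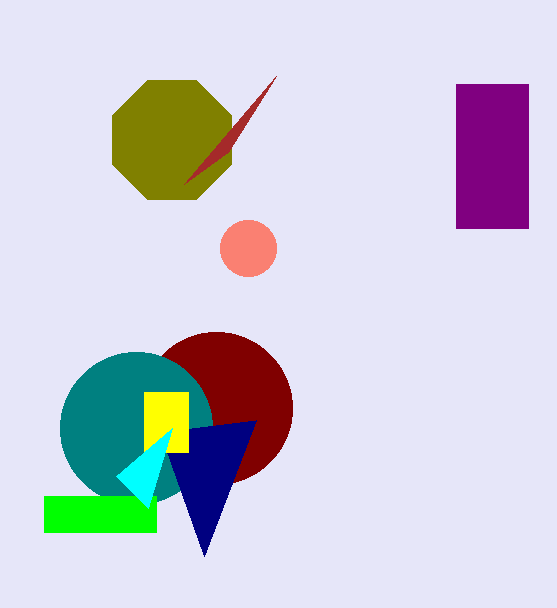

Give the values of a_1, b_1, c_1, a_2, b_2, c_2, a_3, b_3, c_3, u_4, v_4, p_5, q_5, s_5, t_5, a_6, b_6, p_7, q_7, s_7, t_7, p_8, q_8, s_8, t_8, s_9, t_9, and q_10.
a_1 = 216
b_1 = 408
c_1 = 76
a_2 = 136
b_2 = 428
c_2 = 76
a_3 = 172
b_3 = 140
c_3 = 64
u_4 = 256
v_4 = 420
p_5 = 456
q_5 = 84
s_5 = 528
t_5 = 228
a_6 = 248
b_6 = 248
p_7 = 44
q_7 = 496
s_7 = 156
t_7 = 532
p_8 = 144
q_8 = 392
s_8 = 188
t_8 = 452
s_9 = 148
t_9 = 508
q_10 = 76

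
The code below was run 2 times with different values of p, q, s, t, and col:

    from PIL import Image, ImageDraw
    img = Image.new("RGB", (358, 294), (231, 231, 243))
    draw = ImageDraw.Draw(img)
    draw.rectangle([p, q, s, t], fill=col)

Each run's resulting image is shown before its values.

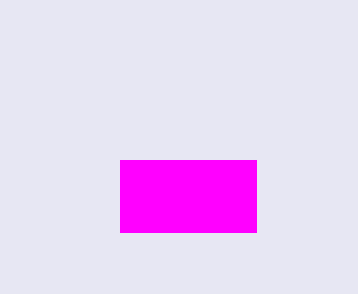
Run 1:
p = 120; q = 160; s = 256; t = 232; col = 'magenta'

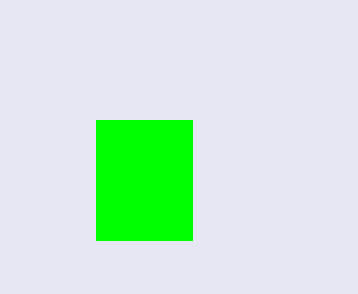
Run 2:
p = 96, q = 120, s = 192, t = 240, col = 'lime'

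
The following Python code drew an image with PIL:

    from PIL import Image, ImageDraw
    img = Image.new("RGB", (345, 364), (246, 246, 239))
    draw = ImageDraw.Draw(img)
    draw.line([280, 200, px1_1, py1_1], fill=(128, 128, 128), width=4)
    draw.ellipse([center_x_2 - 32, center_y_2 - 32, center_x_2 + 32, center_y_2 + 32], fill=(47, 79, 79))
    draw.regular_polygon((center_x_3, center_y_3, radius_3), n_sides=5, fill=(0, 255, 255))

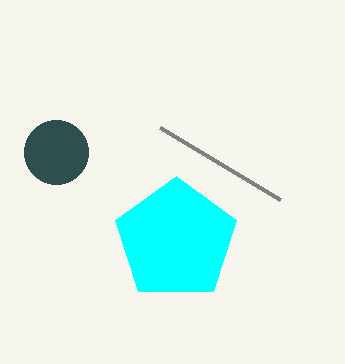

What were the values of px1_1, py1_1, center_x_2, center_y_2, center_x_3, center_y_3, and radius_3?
px1_1 = 160
py1_1 = 128
center_x_2 = 56
center_y_2 = 152
center_x_3 = 176
center_y_3 = 240
radius_3 = 64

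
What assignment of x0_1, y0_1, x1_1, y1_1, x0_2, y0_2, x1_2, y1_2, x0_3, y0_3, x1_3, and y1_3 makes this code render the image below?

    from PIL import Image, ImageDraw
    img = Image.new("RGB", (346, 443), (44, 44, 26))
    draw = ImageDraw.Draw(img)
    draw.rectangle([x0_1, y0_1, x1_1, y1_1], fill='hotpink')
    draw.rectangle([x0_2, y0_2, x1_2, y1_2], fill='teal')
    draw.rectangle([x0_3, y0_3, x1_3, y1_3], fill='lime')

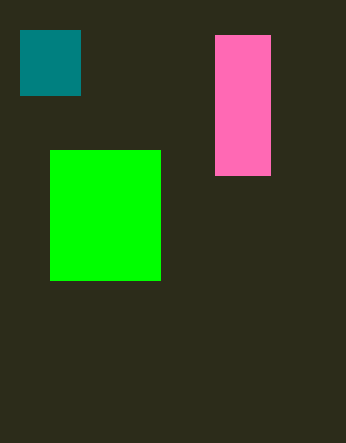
x0_1 = 215
y0_1 = 35
x1_1 = 270
y1_1 = 175
x0_2 = 20
y0_2 = 30
x1_2 = 80
y1_2 = 95
x0_3 = 50
y0_3 = 150
x1_3 = 160
y1_3 = 280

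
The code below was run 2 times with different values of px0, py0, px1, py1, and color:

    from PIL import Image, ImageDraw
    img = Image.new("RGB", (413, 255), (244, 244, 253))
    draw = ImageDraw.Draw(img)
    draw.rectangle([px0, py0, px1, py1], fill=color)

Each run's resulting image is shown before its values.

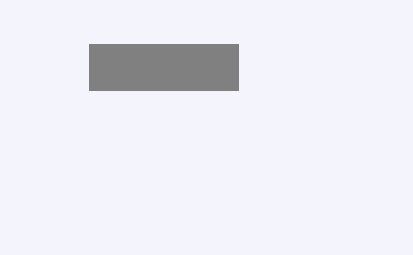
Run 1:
px0 = 89; py0 = 44; px1 = 238; py1 = 90; color = 'gray'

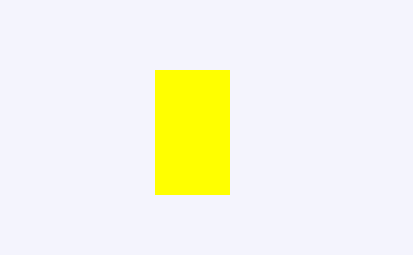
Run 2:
px0 = 155, py0 = 70, px1 = 229, py1 = 194, color = 'yellow'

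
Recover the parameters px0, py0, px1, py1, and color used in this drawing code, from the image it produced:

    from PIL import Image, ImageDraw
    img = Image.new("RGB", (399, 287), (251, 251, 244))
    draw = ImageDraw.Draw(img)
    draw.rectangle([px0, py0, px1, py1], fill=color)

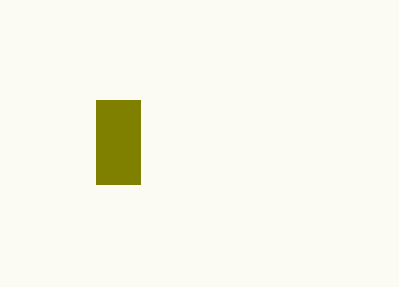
px0 = 96; py0 = 100; px1 = 140; py1 = 184; color = 'olive'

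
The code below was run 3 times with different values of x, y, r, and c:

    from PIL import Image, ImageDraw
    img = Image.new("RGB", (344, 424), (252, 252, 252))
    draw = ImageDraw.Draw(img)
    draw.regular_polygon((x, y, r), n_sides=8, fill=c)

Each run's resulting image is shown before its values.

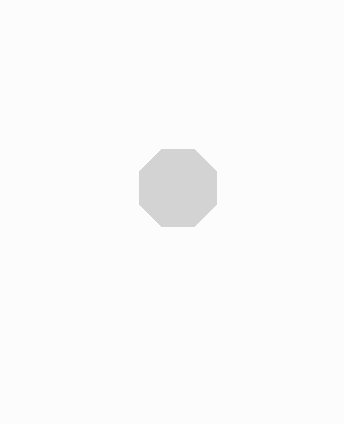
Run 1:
x = 178
y = 188
r = 42
c = 'lightgray'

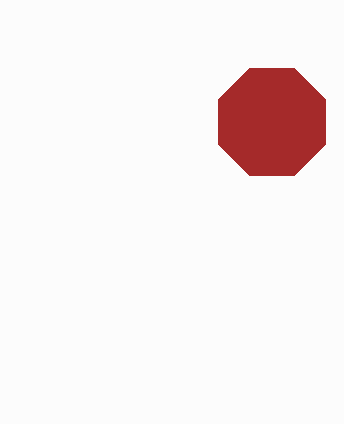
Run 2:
x = 272, y = 122, r = 58, c = 'brown'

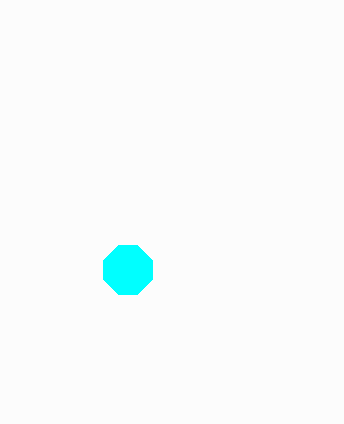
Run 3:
x = 128; y = 270; r = 26; c = 'cyan'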